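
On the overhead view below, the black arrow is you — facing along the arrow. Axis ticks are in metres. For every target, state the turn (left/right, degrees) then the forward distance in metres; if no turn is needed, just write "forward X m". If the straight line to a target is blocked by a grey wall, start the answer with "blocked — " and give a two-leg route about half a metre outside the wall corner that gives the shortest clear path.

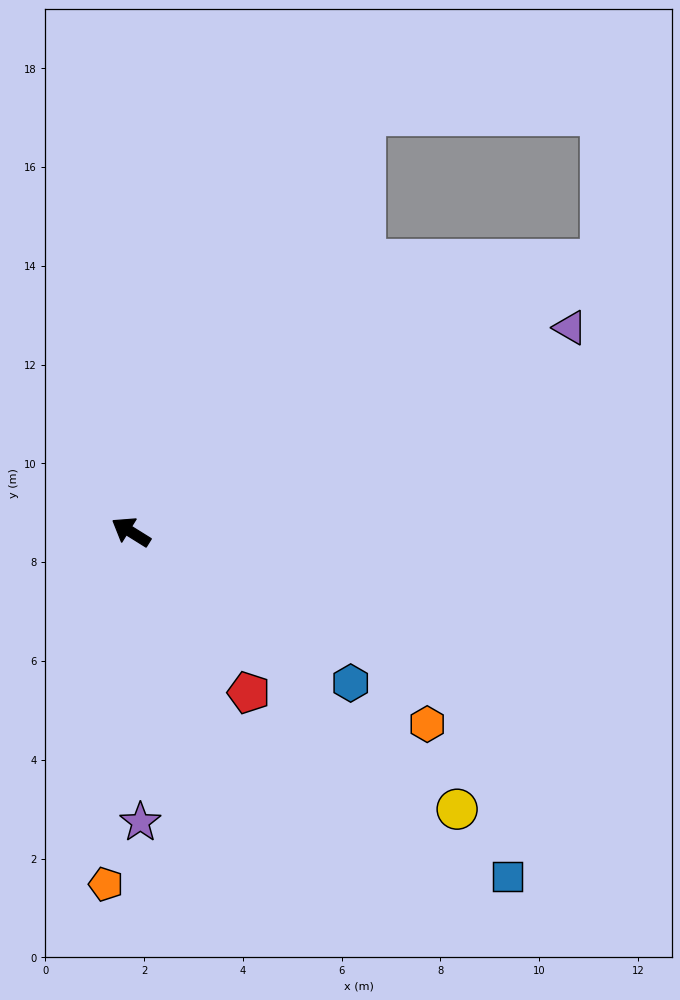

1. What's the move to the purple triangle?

turn right 123°, forward 9.8 m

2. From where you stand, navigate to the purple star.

turn left 124°, forward 5.9 m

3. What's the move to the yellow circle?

turn left 172°, forward 8.7 m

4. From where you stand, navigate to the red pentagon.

turn left 158°, forward 4.0 m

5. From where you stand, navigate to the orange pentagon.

turn left 118°, forward 7.2 m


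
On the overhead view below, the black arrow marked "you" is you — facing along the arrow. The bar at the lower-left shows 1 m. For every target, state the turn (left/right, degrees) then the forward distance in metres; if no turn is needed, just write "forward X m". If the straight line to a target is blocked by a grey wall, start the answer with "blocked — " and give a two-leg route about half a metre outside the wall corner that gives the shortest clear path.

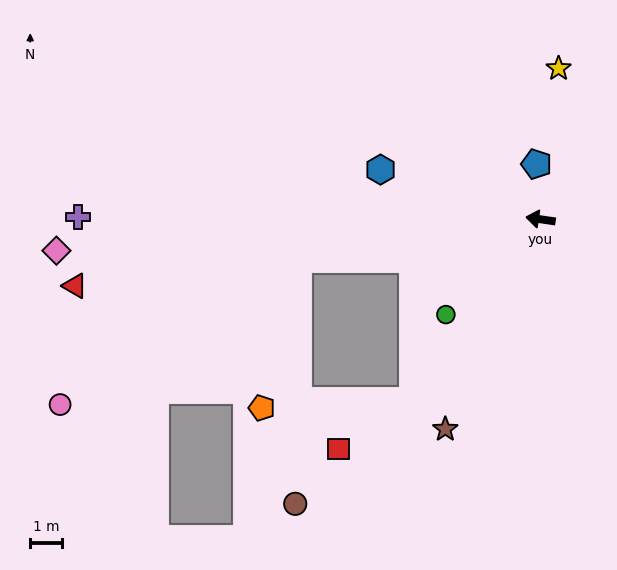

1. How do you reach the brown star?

turn left 74°, forward 7.2 m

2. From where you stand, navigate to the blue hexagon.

turn right 9°, forward 5.2 m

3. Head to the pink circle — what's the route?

blocked — turn left 18°, forward 7.6 m, then turn left 22°, forward 8.7 m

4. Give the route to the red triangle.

turn left 16°, forward 14.7 m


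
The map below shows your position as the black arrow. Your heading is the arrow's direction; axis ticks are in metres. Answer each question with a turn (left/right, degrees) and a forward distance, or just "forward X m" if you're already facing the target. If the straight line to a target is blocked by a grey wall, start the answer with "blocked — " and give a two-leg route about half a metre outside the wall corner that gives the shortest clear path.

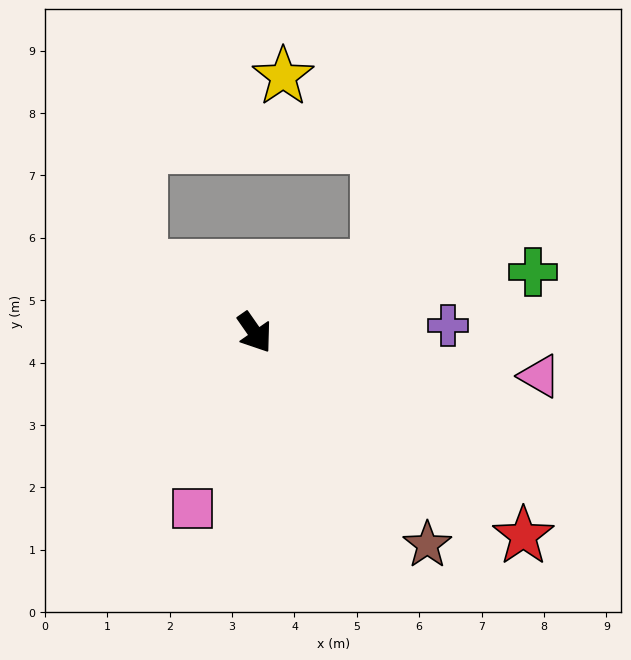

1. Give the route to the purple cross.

turn left 57°, forward 3.1 m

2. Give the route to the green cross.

turn left 67°, forward 4.6 m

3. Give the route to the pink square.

turn right 54°, forward 3.0 m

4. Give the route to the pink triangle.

turn left 46°, forward 4.6 m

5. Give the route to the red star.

turn left 18°, forward 5.4 m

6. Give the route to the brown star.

turn left 4°, forward 4.4 m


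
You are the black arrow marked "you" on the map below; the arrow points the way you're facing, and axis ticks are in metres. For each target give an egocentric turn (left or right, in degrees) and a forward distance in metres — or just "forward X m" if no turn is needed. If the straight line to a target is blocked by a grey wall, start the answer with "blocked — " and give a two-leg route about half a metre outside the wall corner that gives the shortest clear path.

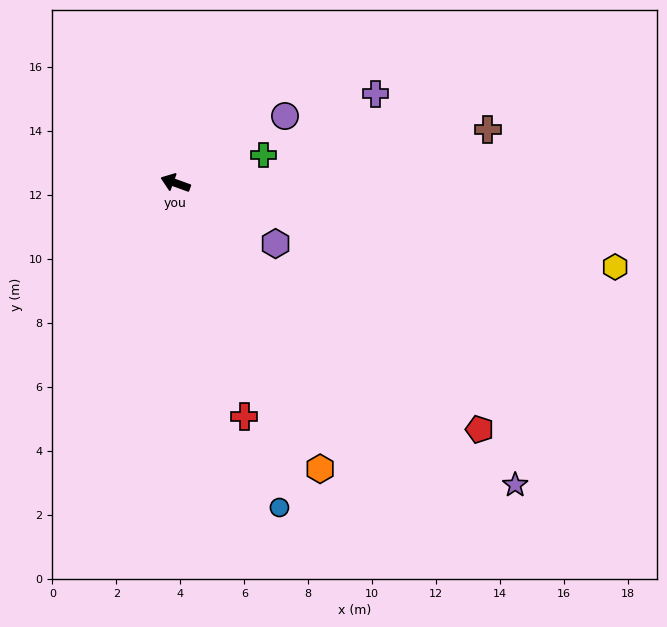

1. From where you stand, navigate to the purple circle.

turn right 129°, forward 4.0 m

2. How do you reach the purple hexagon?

turn left 169°, forward 3.7 m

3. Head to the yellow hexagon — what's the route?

turn right 171°, forward 14.0 m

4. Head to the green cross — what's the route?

turn right 142°, forward 2.9 m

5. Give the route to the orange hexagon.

turn left 137°, forward 10.0 m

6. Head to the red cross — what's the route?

turn left 126°, forward 7.6 m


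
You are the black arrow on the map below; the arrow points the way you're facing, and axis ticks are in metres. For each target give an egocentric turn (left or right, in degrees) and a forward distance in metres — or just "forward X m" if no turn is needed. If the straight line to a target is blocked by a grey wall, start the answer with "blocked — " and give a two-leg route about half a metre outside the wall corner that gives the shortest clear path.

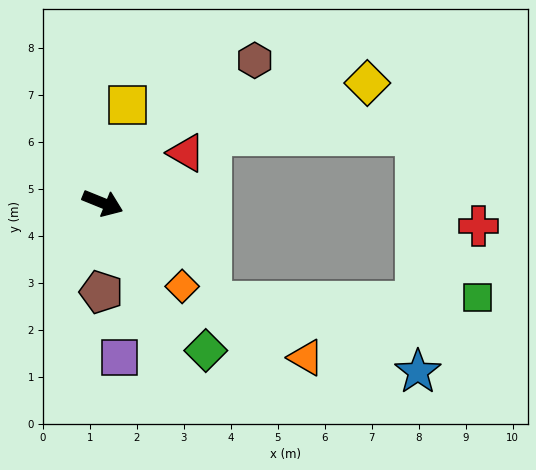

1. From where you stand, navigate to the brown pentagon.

turn right 69°, forward 1.9 m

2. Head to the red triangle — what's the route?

turn left 53°, forward 2.1 m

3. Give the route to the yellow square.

turn left 98°, forward 2.1 m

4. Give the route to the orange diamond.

turn right 24°, forward 2.5 m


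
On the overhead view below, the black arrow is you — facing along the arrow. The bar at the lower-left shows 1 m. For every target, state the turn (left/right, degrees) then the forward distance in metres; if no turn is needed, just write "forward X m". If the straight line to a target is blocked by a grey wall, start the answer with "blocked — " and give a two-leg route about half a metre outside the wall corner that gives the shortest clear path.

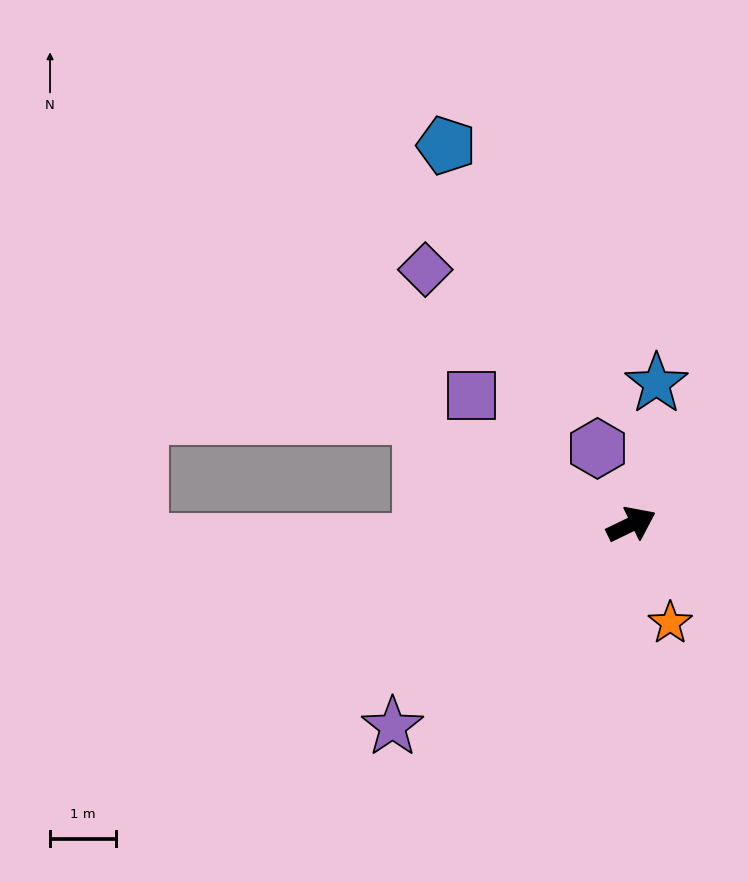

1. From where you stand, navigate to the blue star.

turn left 54°, forward 2.2 m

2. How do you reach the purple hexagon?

turn left 88°, forward 1.3 m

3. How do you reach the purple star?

turn right 166°, forward 4.8 m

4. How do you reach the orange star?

turn right 94°, forward 1.6 m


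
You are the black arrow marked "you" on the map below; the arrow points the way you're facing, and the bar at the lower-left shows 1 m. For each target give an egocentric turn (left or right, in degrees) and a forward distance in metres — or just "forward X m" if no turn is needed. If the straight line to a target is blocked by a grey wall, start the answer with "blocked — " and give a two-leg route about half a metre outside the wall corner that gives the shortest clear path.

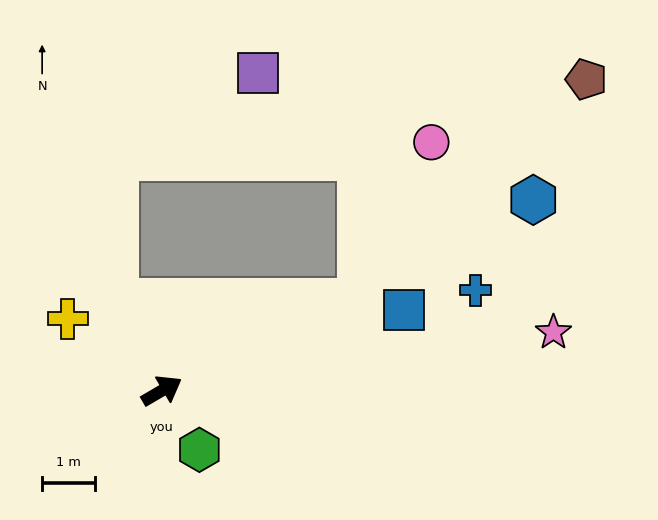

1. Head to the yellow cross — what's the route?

turn left 112°, forward 2.2 m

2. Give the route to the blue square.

turn right 12°, forward 4.8 m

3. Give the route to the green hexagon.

turn right 88°, forward 1.3 m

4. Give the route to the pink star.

turn right 22°, forward 7.5 m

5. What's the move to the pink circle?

blocked — turn right 6°, forward 4.1 m, then turn left 41°, forward 3.3 m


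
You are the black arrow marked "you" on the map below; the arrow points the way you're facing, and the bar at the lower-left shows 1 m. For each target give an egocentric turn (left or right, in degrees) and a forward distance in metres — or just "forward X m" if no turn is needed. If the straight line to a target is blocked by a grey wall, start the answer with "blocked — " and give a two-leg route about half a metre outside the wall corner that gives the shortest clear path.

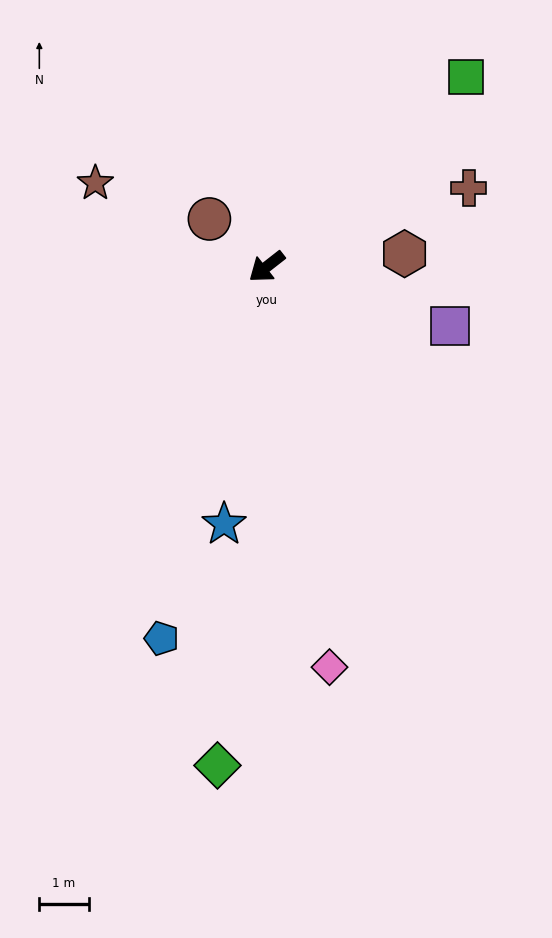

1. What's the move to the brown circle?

turn right 78°, forward 1.5 m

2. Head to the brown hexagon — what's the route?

turn left 147°, forward 2.8 m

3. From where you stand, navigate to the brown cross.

turn left 163°, forward 4.4 m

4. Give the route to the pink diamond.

turn left 61°, forward 8.2 m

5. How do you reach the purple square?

turn left 124°, forward 3.9 m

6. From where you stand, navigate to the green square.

turn right 174°, forward 5.6 m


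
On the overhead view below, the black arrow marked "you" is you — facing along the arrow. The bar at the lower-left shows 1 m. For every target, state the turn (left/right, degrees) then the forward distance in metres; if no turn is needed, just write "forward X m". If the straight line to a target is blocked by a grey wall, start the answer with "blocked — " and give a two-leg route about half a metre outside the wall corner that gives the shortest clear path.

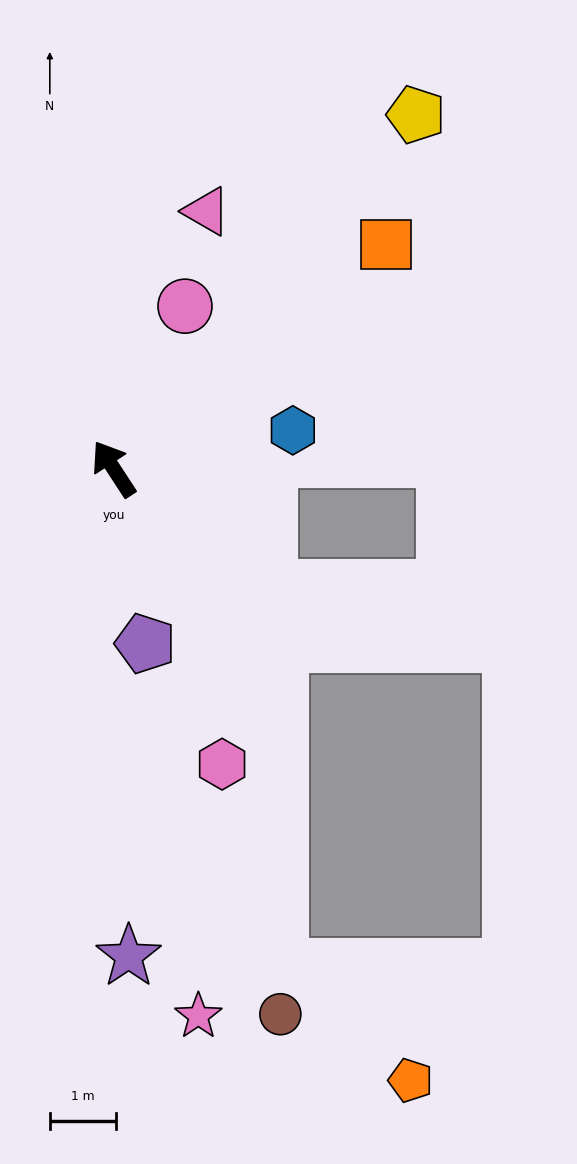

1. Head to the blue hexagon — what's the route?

turn right 111°, forward 2.7 m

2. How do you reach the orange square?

turn right 84°, forward 5.3 m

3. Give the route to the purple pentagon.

turn left 157°, forward 2.7 m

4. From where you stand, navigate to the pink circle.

turn right 57°, forward 2.7 m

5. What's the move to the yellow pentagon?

turn right 74°, forward 7.0 m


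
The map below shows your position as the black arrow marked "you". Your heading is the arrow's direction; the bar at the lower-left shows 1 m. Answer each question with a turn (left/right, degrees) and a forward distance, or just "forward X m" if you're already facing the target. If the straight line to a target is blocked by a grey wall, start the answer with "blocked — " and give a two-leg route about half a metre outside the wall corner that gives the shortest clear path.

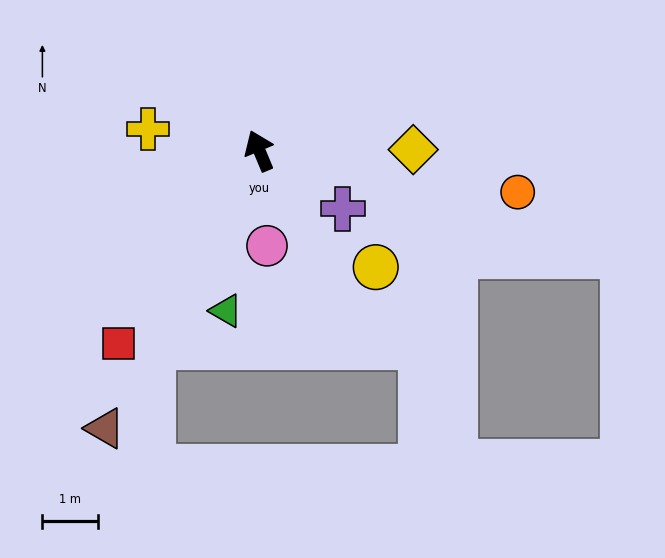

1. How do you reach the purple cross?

turn right 147°, forward 1.8 m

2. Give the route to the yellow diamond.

turn right 112°, forward 2.8 m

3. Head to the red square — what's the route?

turn left 121°, forward 4.3 m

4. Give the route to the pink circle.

turn left 162°, forward 1.7 m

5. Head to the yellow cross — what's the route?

turn left 56°, forward 2.1 m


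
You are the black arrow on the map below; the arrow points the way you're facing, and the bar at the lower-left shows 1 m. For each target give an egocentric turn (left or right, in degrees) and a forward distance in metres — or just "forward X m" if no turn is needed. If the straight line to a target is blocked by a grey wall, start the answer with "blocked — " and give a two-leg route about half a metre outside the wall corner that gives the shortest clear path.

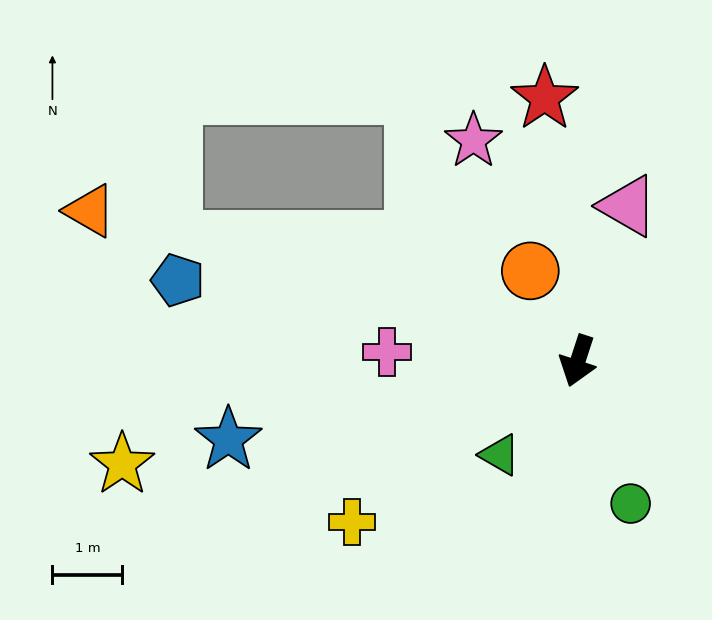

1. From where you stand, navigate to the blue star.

turn right 59°, forward 5.1 m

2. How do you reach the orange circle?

turn right 134°, forward 1.5 m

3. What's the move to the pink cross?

turn right 75°, forward 2.7 m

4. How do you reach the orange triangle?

turn right 89°, forward 7.3 m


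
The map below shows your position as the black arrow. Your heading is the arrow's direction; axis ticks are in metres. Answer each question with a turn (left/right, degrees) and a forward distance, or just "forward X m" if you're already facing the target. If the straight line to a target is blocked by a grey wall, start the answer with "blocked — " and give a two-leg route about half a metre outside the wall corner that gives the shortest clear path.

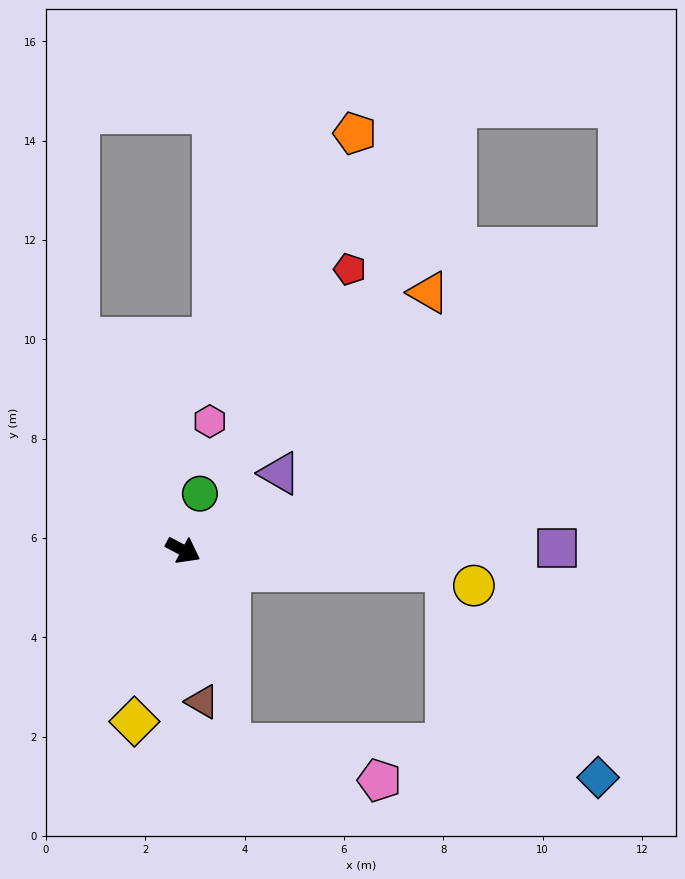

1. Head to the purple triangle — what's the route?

turn left 67°, forward 2.5 m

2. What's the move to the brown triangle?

turn right 55°, forward 3.1 m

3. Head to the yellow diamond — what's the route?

turn right 78°, forward 3.6 m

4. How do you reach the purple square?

turn left 28°, forward 7.5 m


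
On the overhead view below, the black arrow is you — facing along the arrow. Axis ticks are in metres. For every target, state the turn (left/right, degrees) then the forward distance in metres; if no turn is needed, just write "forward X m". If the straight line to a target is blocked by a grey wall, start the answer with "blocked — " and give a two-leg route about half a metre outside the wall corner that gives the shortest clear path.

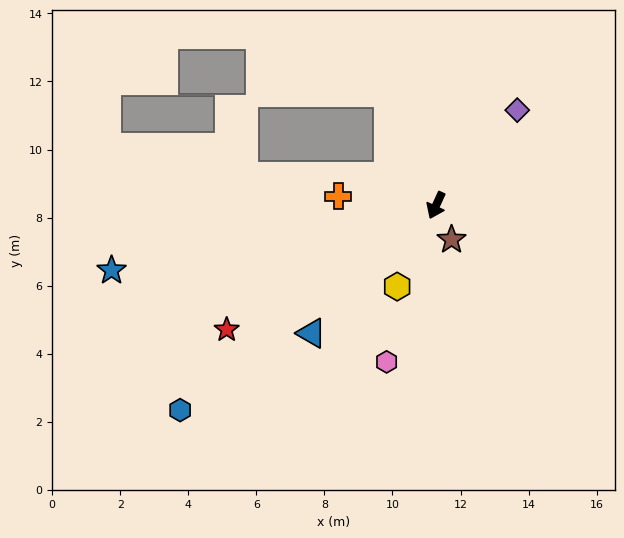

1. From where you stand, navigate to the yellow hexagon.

forward 2.6 m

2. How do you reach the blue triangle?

turn right 20°, forward 5.2 m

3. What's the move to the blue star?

turn right 54°, forward 9.7 m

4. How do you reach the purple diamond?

turn left 164°, forward 3.7 m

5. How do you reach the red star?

turn right 35°, forward 7.2 m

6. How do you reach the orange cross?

turn right 71°, forward 2.9 m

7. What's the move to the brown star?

turn left 49°, forward 1.1 m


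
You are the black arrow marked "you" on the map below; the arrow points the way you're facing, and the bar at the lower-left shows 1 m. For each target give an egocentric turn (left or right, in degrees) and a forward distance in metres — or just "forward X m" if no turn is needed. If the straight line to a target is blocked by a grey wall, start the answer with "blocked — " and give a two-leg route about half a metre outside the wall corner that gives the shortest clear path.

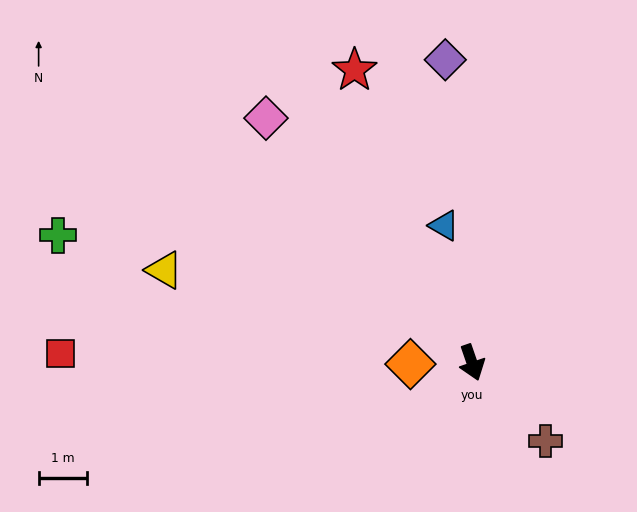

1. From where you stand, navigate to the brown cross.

turn left 24°, forward 2.2 m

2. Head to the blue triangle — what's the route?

turn left 172°, forward 2.9 m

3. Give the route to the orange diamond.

turn right 108°, forward 1.3 m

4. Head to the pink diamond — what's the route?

turn right 159°, forward 6.6 m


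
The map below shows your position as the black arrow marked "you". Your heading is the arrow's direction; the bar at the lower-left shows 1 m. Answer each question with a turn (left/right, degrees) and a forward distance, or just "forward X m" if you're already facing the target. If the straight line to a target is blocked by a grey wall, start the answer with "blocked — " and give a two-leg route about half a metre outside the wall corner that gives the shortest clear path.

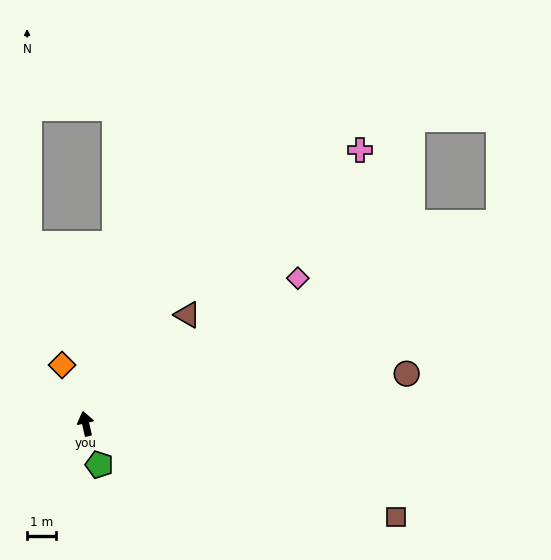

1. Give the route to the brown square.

turn right 120°, forward 11.1 m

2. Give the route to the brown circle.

turn right 94°, forward 11.1 m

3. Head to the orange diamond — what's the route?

turn left 9°, forward 2.2 m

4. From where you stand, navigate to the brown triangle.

turn right 56°, forward 5.1 m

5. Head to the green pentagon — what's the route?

turn right 174°, forward 1.5 m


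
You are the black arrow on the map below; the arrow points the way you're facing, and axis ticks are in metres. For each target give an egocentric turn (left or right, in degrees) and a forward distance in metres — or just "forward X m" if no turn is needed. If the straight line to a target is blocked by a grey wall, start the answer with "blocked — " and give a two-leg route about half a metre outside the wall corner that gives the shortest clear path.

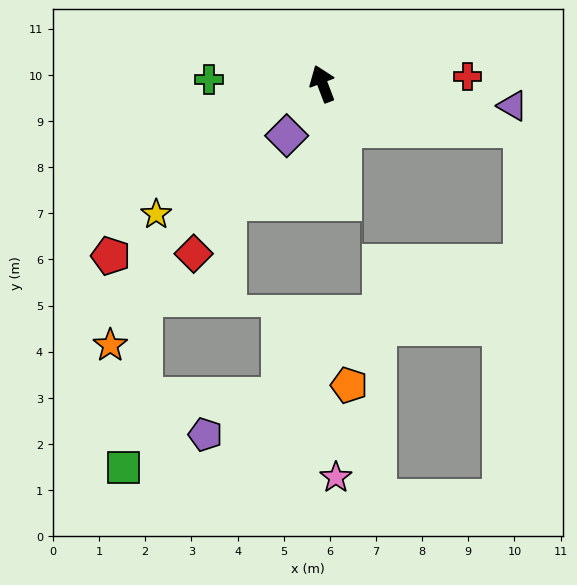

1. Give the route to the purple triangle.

turn right 117°, forward 4.1 m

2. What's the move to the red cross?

turn right 108°, forward 3.2 m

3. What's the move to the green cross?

turn left 67°, forward 2.5 m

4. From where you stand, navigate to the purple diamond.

turn left 125°, forward 1.4 m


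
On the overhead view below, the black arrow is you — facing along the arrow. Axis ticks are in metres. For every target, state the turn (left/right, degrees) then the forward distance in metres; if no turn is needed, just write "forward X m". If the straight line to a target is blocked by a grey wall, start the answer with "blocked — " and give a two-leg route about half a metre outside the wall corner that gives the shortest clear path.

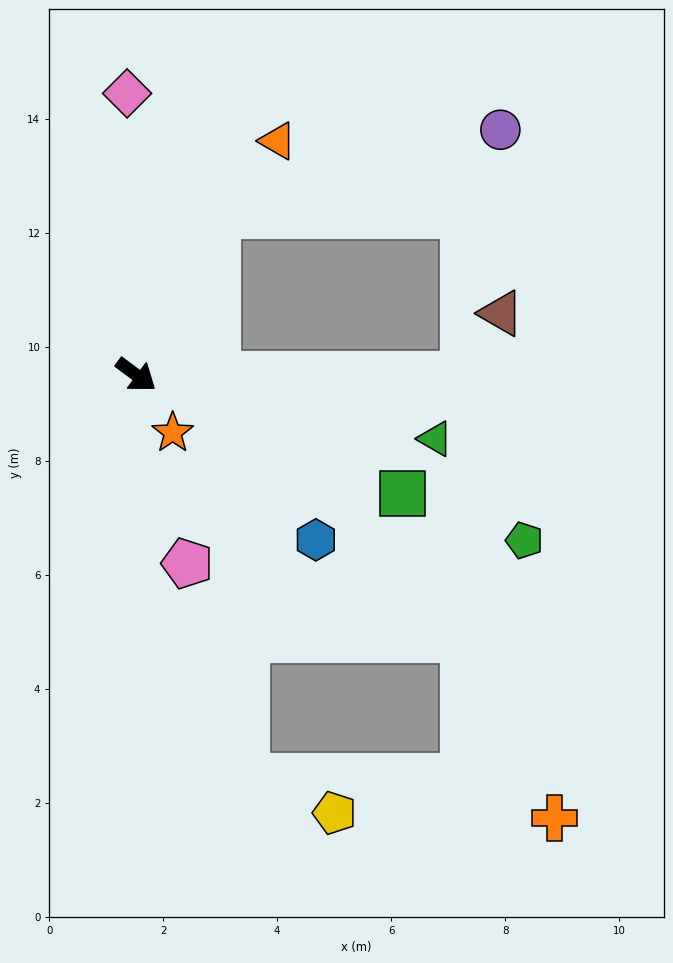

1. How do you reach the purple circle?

blocked — turn left 100°, forward 3.1 m, then turn right 47°, forward 5.2 m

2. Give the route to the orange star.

turn right 21°, forward 1.2 m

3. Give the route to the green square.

turn left 13°, forward 5.1 m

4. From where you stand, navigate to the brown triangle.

blocked — turn left 37°, forward 5.8 m, then turn left 59°, forward 1.3 m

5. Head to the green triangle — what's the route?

turn left 25°, forward 5.4 m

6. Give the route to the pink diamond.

turn left 129°, forward 4.9 m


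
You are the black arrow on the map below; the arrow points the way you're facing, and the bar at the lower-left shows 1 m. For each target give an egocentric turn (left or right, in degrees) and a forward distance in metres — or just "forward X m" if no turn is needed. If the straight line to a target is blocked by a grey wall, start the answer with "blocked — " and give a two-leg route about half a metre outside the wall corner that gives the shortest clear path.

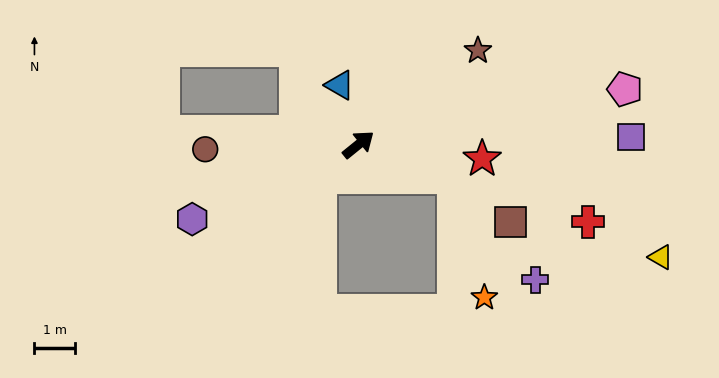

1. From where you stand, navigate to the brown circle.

turn left 143°, forward 3.8 m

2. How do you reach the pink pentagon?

turn right 27°, forward 6.7 m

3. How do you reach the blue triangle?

turn left 68°, forward 1.5 m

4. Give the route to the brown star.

forward 3.7 m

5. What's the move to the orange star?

blocked — turn right 58°, forward 2.5 m, then turn right 57°, forward 3.1 m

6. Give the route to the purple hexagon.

turn left 165°, forward 4.5 m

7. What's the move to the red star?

turn right 46°, forward 3.1 m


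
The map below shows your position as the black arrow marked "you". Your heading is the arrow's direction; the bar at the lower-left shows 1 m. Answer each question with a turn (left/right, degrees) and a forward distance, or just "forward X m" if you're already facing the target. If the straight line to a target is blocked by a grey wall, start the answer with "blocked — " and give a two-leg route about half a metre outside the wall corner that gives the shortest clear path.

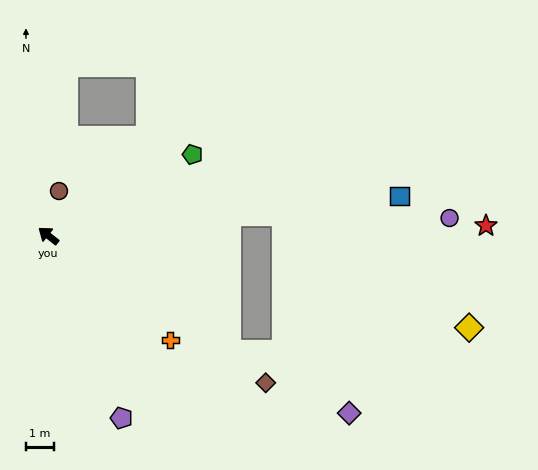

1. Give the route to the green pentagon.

turn right 112°, forward 5.8 m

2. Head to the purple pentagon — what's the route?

turn left 150°, forward 6.9 m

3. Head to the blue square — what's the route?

turn right 135°, forward 12.5 m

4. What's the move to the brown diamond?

turn right 176°, forward 9.2 m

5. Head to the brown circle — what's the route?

turn right 65°, forward 1.6 m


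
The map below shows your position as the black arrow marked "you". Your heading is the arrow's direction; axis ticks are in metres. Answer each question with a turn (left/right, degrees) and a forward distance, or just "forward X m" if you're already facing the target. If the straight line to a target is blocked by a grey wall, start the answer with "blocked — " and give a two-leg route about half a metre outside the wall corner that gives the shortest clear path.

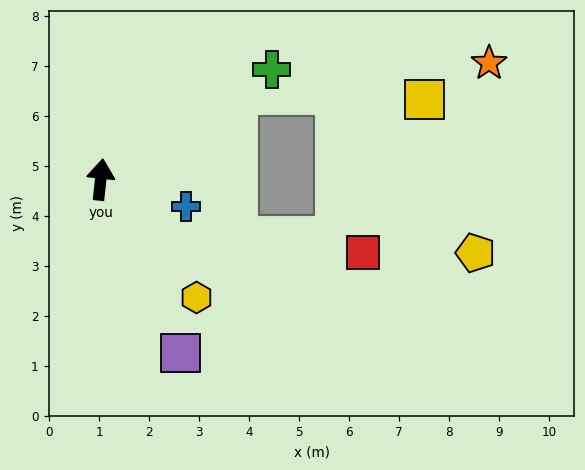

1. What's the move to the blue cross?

turn right 101°, forward 1.8 m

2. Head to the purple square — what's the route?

turn right 149°, forward 3.8 m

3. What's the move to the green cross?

turn right 51°, forward 4.1 m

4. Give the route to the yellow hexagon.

turn right 135°, forward 3.0 m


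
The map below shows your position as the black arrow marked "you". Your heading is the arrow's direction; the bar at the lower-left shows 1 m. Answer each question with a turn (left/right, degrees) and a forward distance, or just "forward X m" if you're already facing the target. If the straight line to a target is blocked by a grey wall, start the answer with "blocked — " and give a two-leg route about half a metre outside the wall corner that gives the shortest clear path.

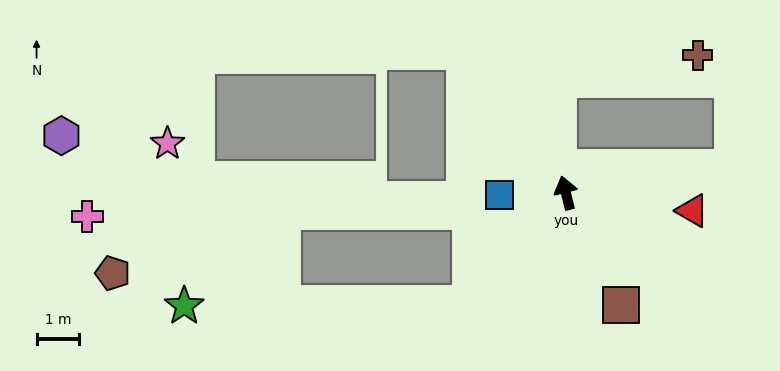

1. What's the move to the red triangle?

turn right 112°, forward 3.0 m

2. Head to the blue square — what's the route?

turn left 78°, forward 1.6 m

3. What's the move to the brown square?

turn right 168°, forward 2.9 m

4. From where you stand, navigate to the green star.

blocked — turn left 125°, forward 3.4 m, then turn right 49°, forward 6.7 m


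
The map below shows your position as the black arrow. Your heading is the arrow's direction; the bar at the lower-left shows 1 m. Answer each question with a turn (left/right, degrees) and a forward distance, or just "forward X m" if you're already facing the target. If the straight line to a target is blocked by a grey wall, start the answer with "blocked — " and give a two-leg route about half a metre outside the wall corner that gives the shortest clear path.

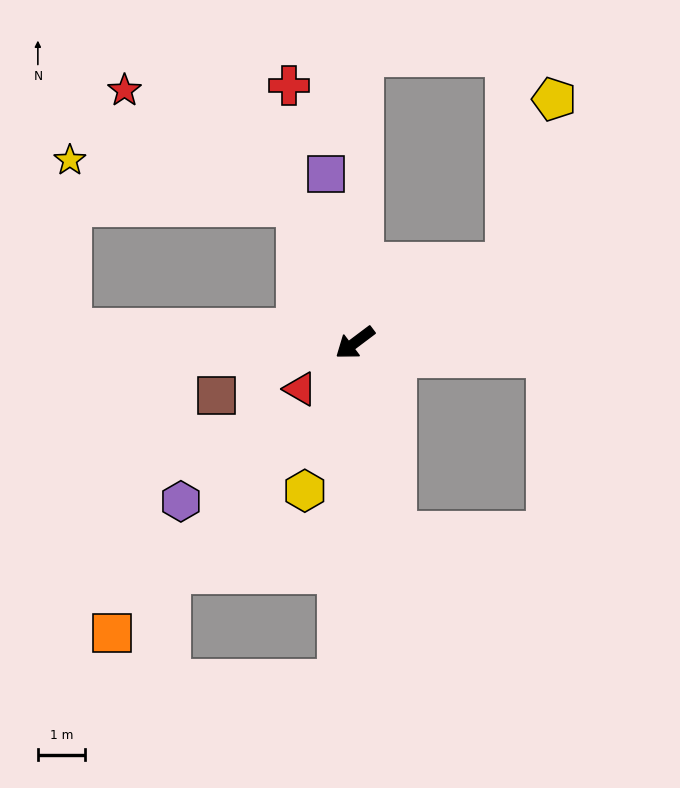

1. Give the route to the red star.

blocked — turn right 103°, forward 3.2 m, then turn left 32°, forward 4.4 m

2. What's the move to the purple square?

turn right 117°, forward 3.7 m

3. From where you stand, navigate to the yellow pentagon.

blocked — turn left 171°, forward 3.6 m, then turn left 45°, forward 3.6 m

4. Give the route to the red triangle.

turn left 3°, forward 1.5 m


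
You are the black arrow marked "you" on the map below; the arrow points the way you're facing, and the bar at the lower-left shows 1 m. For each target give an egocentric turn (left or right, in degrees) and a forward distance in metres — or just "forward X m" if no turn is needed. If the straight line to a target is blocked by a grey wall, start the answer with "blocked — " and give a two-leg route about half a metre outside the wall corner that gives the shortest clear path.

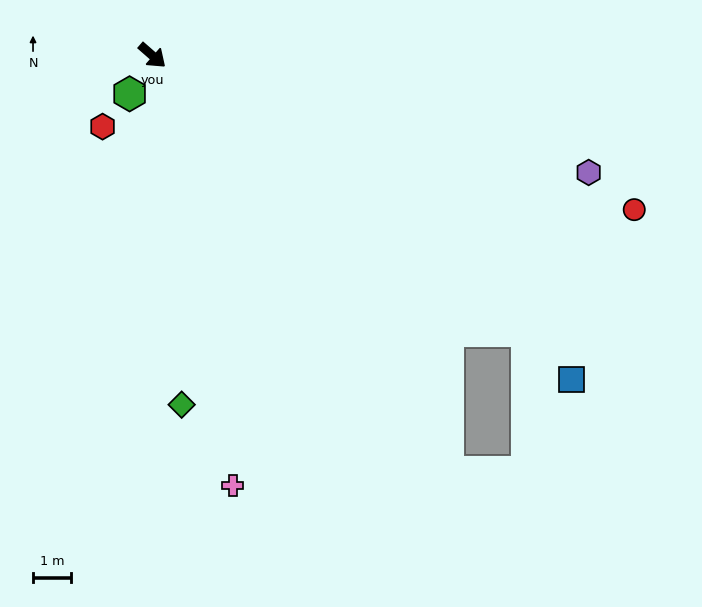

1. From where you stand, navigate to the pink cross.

turn right 38°, forward 11.5 m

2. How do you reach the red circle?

turn left 23°, forward 13.3 m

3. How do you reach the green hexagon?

turn right 80°, forward 1.2 m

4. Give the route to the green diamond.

turn right 44°, forward 9.2 m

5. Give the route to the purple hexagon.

turn left 26°, forward 11.9 m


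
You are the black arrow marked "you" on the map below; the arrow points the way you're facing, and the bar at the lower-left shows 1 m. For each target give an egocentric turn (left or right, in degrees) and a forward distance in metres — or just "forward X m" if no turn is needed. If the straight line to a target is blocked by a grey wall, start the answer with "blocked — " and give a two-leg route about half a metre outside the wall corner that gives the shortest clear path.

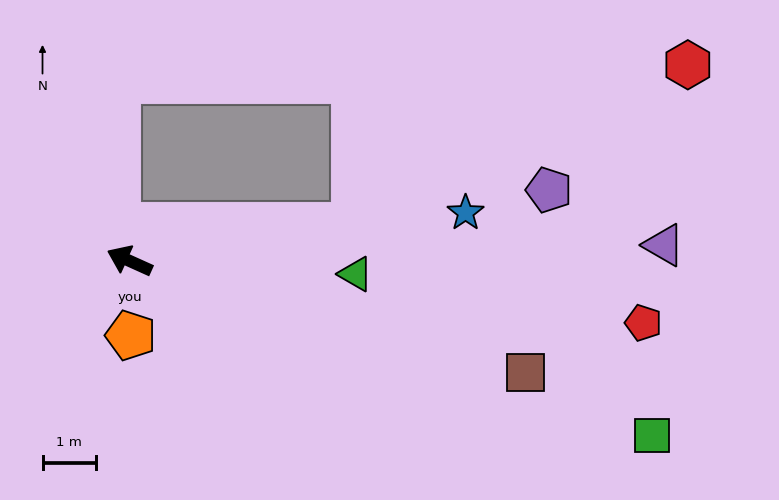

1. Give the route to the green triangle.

turn right 159°, forward 4.3 m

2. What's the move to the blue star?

turn right 148°, forward 6.4 m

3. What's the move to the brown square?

turn right 171°, forward 7.8 m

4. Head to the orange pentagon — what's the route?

turn left 115°, forward 1.4 m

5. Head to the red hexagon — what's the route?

blocked — turn right 147°, forward 4.3 m, then turn left 17°, forward 7.0 m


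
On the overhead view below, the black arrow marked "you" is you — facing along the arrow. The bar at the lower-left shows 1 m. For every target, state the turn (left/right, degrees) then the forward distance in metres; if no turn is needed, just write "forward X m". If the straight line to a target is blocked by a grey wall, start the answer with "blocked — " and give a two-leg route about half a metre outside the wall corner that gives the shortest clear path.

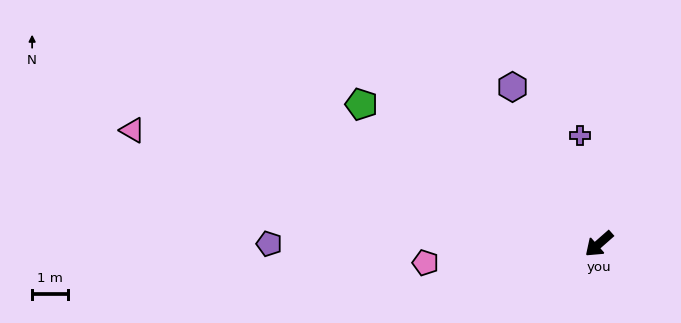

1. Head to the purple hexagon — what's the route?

turn right 102°, forward 5.0 m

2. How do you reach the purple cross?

turn right 121°, forward 3.1 m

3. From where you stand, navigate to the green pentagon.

turn right 72°, forward 7.7 m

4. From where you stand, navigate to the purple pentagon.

turn right 41°, forward 9.2 m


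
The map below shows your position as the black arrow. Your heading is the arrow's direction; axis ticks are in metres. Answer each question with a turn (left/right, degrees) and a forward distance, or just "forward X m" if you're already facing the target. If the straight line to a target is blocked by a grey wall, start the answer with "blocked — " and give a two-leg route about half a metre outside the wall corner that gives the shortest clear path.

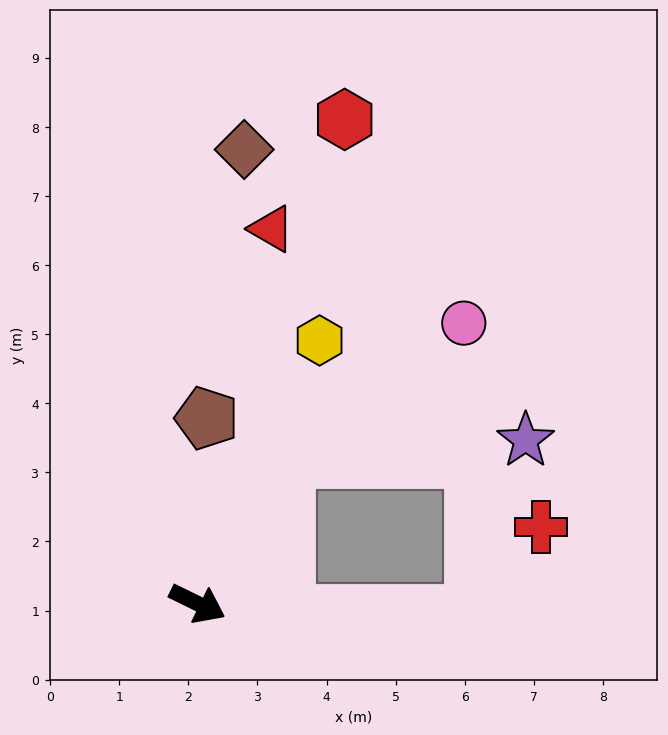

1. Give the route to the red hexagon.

turn left 99°, forward 7.3 m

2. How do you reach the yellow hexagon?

turn left 91°, forward 4.2 m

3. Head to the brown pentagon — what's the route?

turn left 113°, forward 2.7 m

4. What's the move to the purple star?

blocked — turn left 85°, forward 2.5 m, then turn right 54°, forward 3.5 m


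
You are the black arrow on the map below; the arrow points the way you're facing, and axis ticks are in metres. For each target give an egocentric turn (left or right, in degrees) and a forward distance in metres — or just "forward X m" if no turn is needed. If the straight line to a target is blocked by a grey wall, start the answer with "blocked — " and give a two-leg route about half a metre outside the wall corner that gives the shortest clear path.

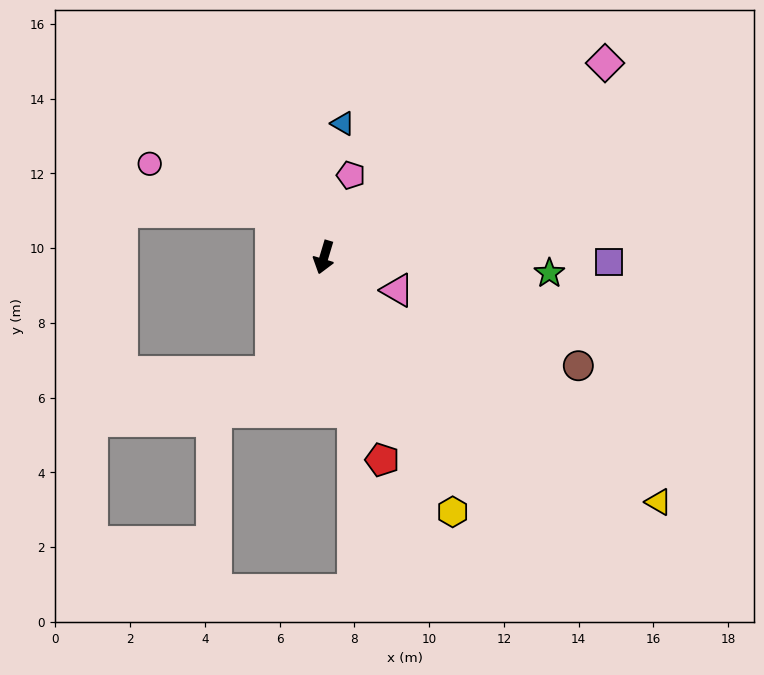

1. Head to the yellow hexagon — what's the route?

turn left 43°, forward 7.6 m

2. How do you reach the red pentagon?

turn left 33°, forward 5.6 m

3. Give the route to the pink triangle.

turn left 82°, forward 2.1 m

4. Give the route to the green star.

turn left 103°, forward 6.0 m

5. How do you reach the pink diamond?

turn left 141°, forward 9.1 m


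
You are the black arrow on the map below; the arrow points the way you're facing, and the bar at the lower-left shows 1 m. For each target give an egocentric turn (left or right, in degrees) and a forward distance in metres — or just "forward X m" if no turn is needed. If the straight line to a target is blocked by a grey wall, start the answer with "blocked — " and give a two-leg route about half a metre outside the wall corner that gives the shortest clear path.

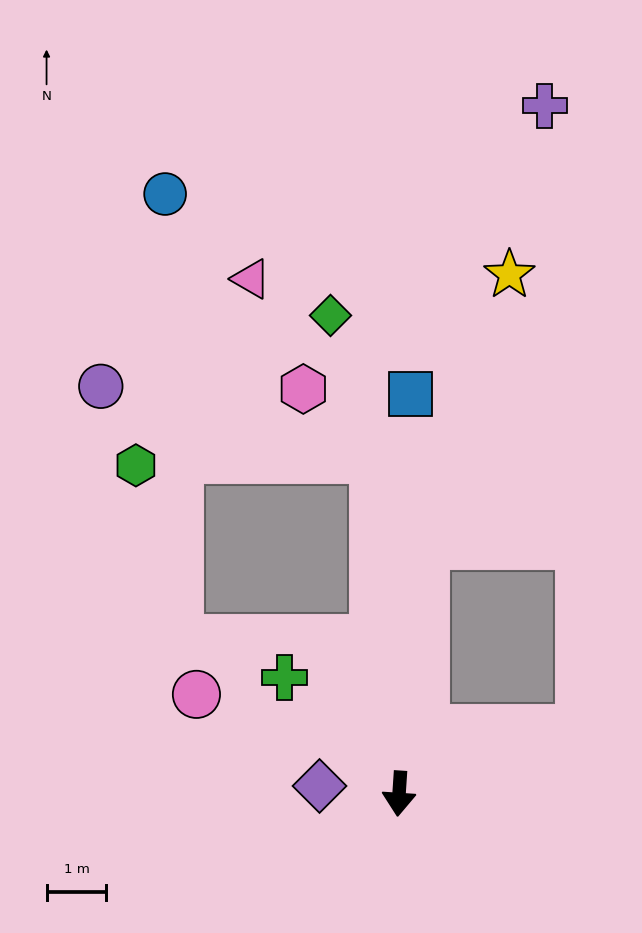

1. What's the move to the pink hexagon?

blocked — turn right 172°, forward 5.6 m, then turn left 42°, forward 1.7 m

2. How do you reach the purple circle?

blocked — turn right 172°, forward 5.6 m, then turn left 71°, forward 4.7 m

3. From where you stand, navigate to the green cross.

turn right 132°, forward 2.7 m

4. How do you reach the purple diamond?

turn right 92°, forward 1.3 m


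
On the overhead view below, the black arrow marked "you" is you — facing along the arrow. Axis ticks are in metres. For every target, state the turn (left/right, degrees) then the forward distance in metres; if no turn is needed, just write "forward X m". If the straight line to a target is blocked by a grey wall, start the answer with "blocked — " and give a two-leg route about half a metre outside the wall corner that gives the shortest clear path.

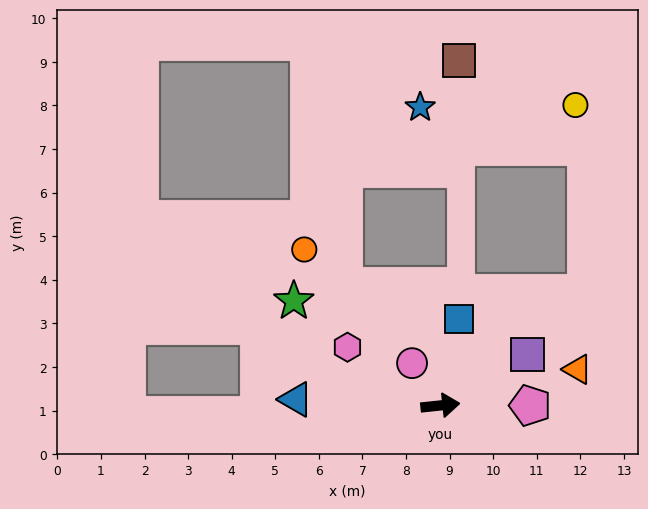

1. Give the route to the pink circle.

turn left 118°, forward 1.2 m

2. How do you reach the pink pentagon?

turn right 6°, forward 2.1 m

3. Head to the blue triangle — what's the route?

turn left 172°, forward 3.3 m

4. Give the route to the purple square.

turn left 24°, forward 2.3 m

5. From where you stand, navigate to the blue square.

turn left 72°, forward 2.0 m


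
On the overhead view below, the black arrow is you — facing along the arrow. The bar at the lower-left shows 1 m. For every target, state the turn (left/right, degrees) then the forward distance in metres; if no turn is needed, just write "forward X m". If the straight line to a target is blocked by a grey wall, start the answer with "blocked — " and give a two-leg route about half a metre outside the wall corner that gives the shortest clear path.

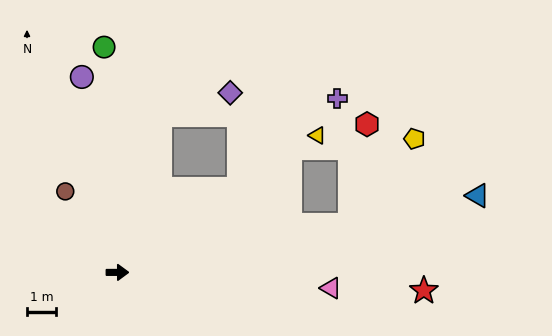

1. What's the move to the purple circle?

turn left 100°, forward 6.9 m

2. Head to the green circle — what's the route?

turn left 93°, forward 7.8 m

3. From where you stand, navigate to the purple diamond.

blocked — turn left 75°, forward 5.7 m, then turn right 58°, forward 2.6 m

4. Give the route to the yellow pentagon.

blocked — turn left 11°, forward 8.2 m, then turn left 42°, forward 3.8 m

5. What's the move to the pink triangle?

turn right 4°, forward 7.4 m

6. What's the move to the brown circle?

turn left 123°, forward 3.3 m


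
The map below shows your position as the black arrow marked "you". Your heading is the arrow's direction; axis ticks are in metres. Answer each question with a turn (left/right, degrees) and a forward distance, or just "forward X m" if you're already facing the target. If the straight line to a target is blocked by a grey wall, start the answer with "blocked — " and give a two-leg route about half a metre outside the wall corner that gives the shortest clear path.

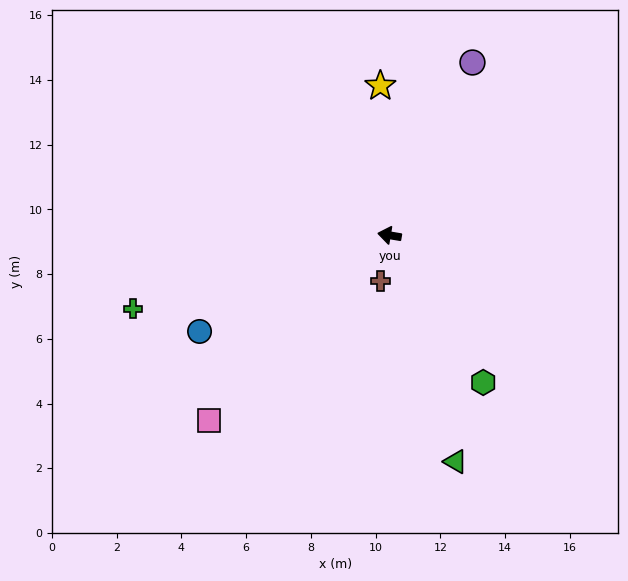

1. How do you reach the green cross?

turn left 25°, forward 8.2 m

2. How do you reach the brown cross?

turn left 89°, forward 1.4 m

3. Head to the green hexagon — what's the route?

turn left 132°, forward 5.4 m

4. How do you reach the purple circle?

turn right 106°, forward 5.9 m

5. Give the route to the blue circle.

turn left 36°, forward 6.6 m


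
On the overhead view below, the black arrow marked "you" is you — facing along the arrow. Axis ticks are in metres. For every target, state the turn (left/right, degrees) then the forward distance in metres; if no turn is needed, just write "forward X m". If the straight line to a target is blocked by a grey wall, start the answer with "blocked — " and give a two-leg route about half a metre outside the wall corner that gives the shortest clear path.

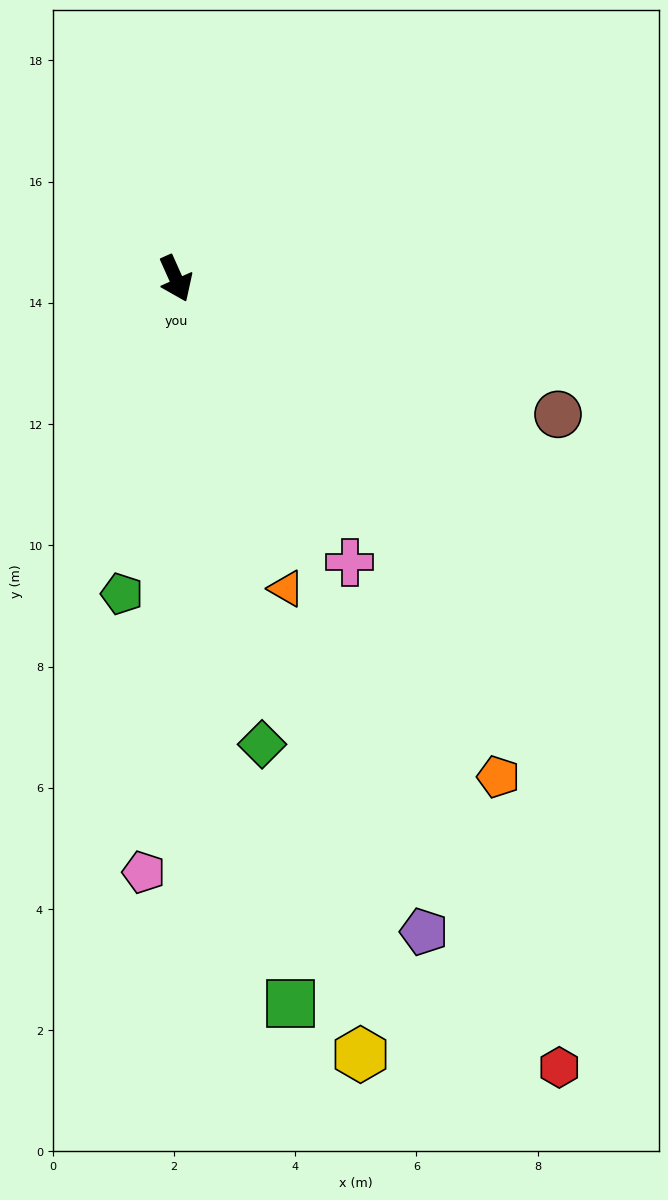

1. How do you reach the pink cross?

turn left 7°, forward 5.5 m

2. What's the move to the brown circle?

turn left 46°, forward 6.7 m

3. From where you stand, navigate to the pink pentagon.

turn right 27°, forward 9.8 m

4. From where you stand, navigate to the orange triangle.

turn right 4°, forward 5.4 m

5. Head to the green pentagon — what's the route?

turn right 34°, forward 5.3 m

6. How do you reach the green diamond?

turn right 14°, forward 7.8 m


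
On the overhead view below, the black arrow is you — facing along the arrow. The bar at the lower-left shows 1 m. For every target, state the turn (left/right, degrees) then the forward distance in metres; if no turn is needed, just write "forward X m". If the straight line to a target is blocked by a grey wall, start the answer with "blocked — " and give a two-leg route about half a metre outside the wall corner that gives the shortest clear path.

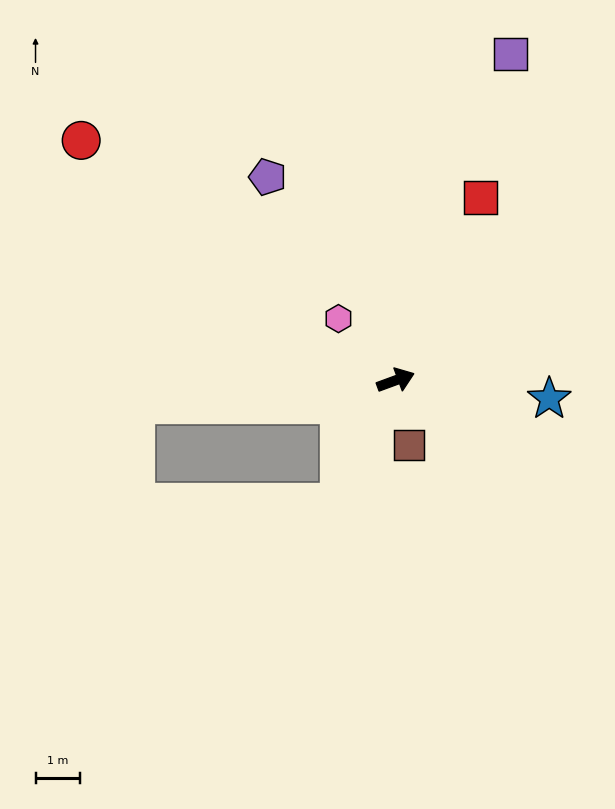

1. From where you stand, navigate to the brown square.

turn right 98°, forward 1.5 m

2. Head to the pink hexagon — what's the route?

turn left 113°, forward 1.9 m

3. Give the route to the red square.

turn left 45°, forward 4.5 m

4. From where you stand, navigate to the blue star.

turn right 27°, forward 3.5 m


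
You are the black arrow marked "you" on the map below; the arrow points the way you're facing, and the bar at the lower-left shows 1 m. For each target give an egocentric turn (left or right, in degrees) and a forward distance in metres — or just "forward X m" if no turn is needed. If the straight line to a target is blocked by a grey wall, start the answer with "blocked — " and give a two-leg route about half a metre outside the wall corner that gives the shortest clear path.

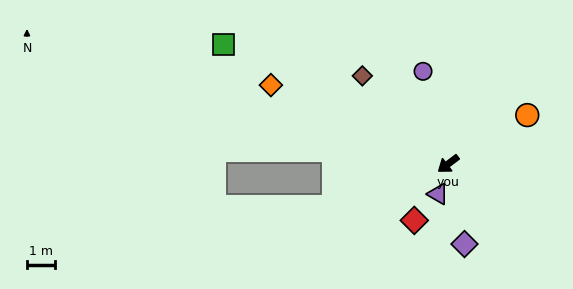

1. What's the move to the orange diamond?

turn right 61°, forward 6.9 m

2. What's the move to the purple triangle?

turn left 34°, forward 1.1 m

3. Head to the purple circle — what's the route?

turn right 112°, forward 3.4 m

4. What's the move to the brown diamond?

turn right 83°, forward 4.3 m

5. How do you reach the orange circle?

turn left 175°, forward 3.3 m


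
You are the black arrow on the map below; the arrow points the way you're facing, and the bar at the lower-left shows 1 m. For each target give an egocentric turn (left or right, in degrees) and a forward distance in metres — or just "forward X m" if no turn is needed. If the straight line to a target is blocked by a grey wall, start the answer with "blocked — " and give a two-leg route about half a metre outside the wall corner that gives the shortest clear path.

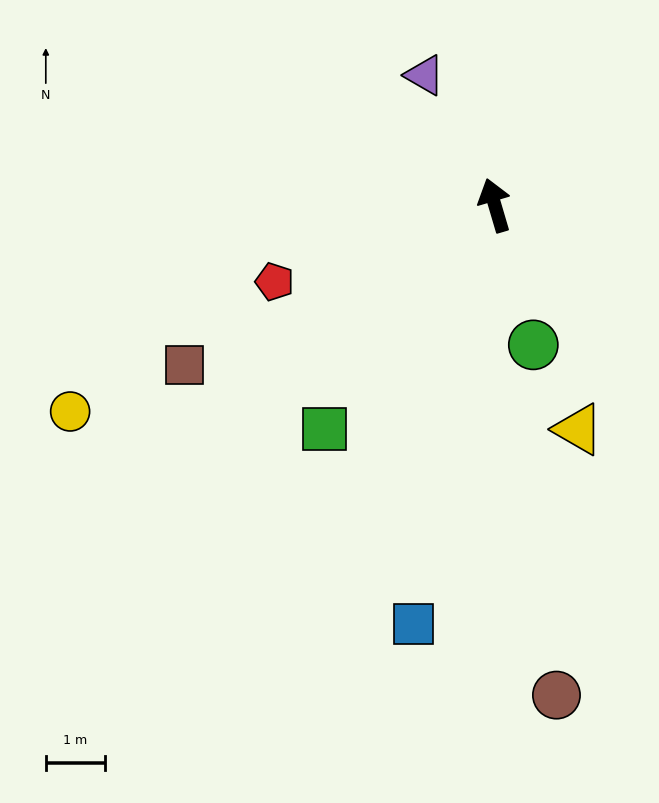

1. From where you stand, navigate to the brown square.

turn left 101°, forward 5.9 m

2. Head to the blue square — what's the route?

turn left 153°, forward 7.2 m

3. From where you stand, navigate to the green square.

turn left 126°, forward 4.7 m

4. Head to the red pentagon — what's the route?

turn left 93°, forward 3.9 m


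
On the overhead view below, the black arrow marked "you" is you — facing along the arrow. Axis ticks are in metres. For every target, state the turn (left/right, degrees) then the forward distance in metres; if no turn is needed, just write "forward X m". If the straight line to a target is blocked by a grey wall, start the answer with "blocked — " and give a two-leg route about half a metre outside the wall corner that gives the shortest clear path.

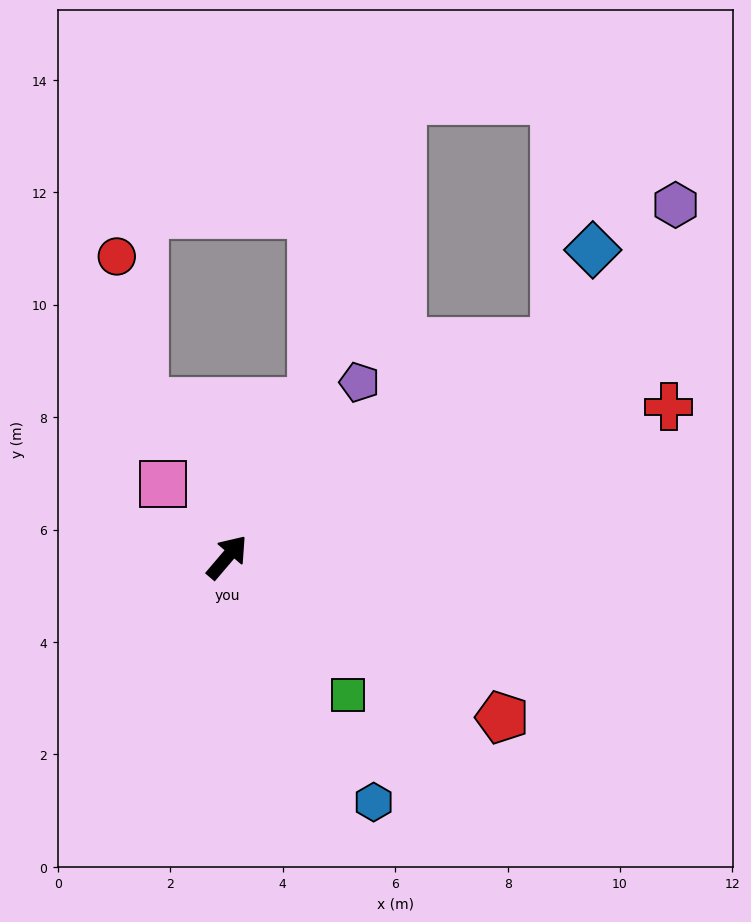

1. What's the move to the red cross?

turn right 31°, forward 8.3 m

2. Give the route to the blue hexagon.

turn right 109°, forward 5.1 m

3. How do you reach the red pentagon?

turn right 80°, forward 5.7 m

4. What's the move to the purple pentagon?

turn left 3°, forward 3.9 m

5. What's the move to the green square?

turn right 98°, forward 3.3 m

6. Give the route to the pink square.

turn left 81°, forward 1.7 m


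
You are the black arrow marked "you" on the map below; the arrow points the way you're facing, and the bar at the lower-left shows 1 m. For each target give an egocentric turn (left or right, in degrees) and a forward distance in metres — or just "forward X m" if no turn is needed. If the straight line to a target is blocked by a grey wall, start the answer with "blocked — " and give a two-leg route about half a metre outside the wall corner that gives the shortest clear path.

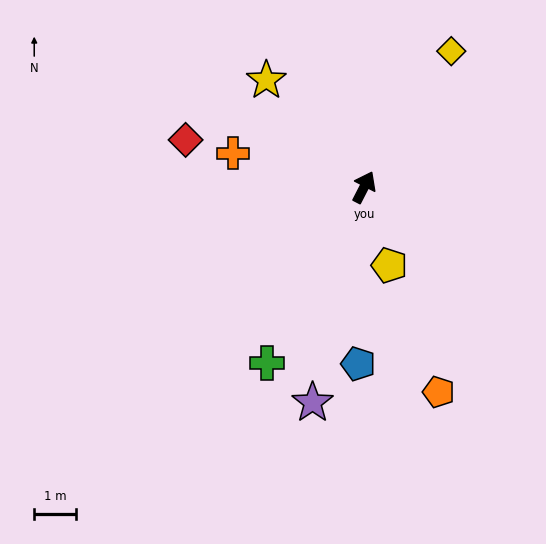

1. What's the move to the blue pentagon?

turn right 155°, forward 4.3 m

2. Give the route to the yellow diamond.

turn right 6°, forward 3.9 m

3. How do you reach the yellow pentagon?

turn right 135°, forward 2.0 m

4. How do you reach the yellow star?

turn left 70°, forward 3.5 m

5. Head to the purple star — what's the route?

turn right 166°, forward 5.3 m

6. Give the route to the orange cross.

turn left 103°, forward 3.3 m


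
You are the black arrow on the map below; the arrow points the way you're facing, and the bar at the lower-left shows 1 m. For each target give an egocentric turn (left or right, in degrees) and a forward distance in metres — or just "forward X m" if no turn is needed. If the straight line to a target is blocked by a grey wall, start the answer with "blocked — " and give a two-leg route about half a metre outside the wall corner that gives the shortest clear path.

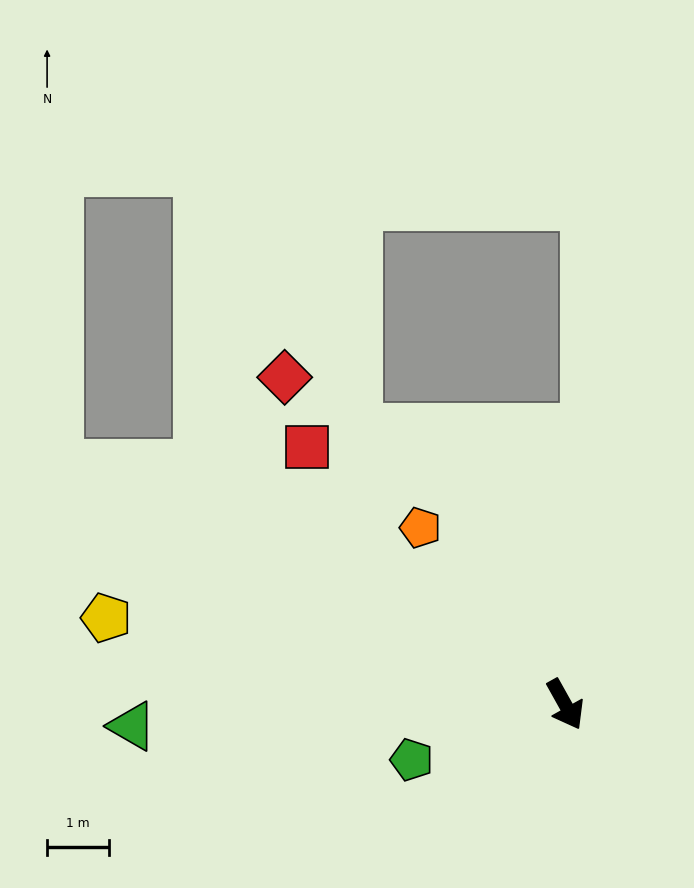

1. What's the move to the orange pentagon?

turn right 170°, forward 3.7 m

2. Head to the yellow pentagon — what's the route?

turn right 130°, forward 7.5 m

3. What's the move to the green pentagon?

turn right 99°, forward 2.6 m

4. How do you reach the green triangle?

turn right 116°, forward 7.0 m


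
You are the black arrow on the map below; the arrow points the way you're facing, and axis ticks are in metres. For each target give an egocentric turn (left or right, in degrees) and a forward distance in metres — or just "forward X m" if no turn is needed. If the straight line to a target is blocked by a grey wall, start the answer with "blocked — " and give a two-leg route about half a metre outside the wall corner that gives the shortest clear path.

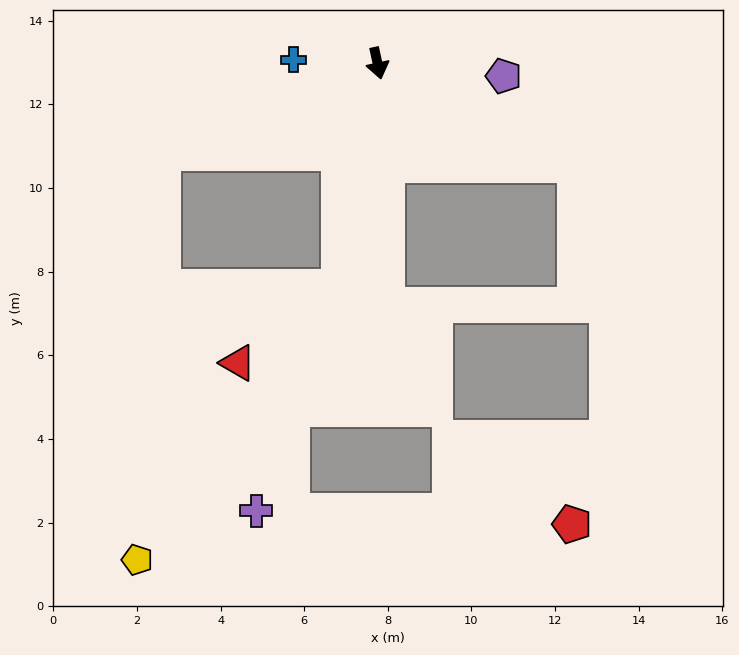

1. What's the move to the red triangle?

blocked — turn right 22°, forward 5.4 m, then turn right 43°, forward 3.0 m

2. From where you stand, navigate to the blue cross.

turn right 105°, forward 2.0 m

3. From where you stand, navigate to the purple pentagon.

turn left 72°, forward 3.0 m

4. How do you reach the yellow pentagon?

blocked — turn right 22°, forward 5.4 m, then turn right 27°, forward 8.1 m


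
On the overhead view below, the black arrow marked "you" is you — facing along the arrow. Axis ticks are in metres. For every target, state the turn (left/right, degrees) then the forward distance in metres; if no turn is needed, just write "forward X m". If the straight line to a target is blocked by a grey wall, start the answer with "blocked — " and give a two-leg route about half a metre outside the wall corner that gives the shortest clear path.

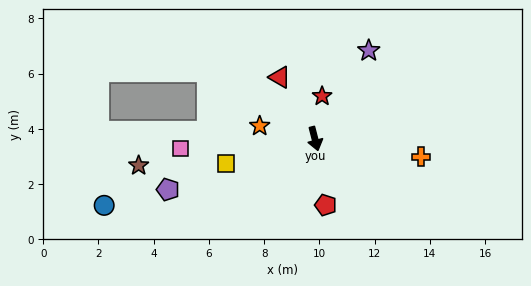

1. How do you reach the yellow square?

turn right 89°, forward 3.3 m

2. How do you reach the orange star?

turn right 117°, forward 2.1 m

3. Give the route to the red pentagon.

turn right 5°, forward 2.4 m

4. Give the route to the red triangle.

turn right 165°, forward 2.6 m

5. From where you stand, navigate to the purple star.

turn left 134°, forward 3.7 m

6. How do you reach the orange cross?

turn left 66°, forward 3.9 m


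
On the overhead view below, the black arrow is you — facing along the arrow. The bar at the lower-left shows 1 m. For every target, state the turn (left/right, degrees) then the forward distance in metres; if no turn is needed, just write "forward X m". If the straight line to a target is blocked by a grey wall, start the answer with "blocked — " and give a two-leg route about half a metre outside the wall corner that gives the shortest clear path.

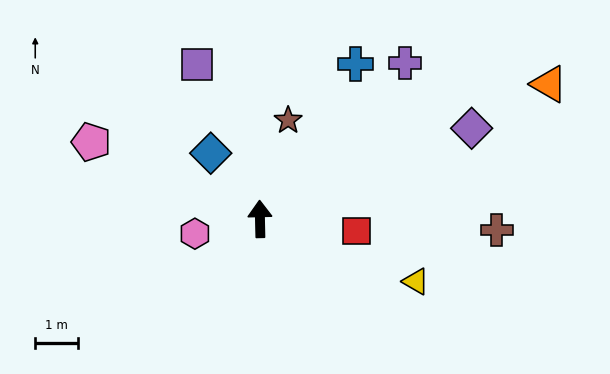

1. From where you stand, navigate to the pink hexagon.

turn left 102°, forward 1.6 m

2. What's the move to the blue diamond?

turn left 36°, forward 1.9 m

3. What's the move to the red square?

turn right 98°, forward 2.3 m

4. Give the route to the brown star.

turn right 17°, forward 2.4 m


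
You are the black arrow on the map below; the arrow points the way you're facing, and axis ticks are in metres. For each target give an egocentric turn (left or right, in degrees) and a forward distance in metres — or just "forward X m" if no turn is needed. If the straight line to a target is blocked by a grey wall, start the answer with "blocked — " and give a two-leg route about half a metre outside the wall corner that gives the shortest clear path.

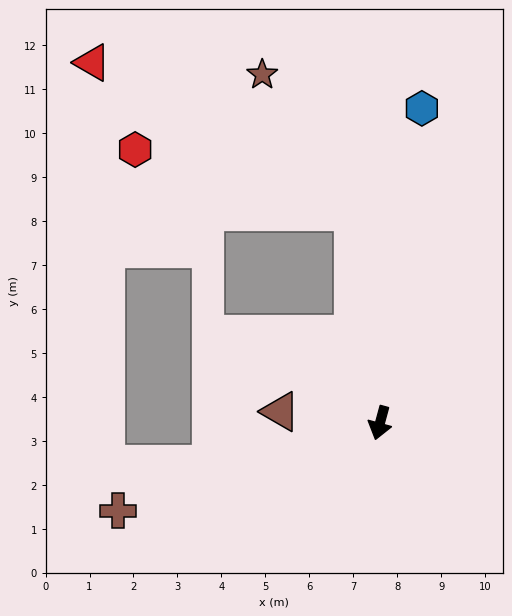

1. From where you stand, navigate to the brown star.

blocked — turn right 157°, forward 4.8 m, then turn left 26°, forward 3.7 m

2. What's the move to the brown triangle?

turn right 81°, forward 2.3 m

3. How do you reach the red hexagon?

blocked — turn right 157°, forward 4.8 m, then turn left 66°, forward 5.1 m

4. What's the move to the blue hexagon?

turn right 172°, forward 7.2 m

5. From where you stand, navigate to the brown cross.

turn right 56°, forward 6.3 m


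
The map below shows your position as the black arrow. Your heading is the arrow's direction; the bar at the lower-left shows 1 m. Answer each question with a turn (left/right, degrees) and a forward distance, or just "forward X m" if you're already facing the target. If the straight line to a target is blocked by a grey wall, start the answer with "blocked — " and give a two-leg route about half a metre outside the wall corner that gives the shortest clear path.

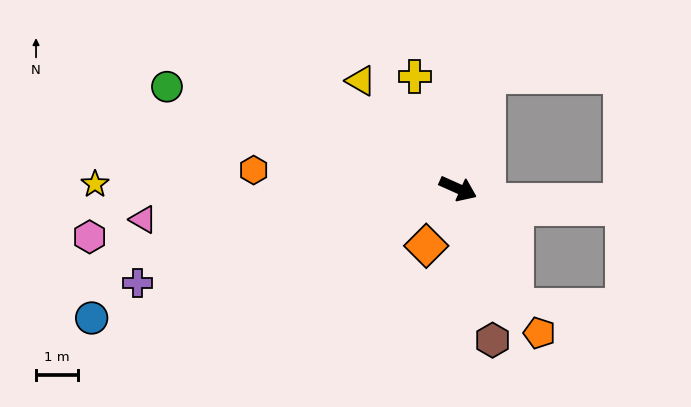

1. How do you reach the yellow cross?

turn left 135°, forward 2.8 m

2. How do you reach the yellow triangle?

turn left 156°, forward 3.4 m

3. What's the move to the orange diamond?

turn right 95°, forward 1.5 m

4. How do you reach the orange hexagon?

turn right 161°, forward 4.8 m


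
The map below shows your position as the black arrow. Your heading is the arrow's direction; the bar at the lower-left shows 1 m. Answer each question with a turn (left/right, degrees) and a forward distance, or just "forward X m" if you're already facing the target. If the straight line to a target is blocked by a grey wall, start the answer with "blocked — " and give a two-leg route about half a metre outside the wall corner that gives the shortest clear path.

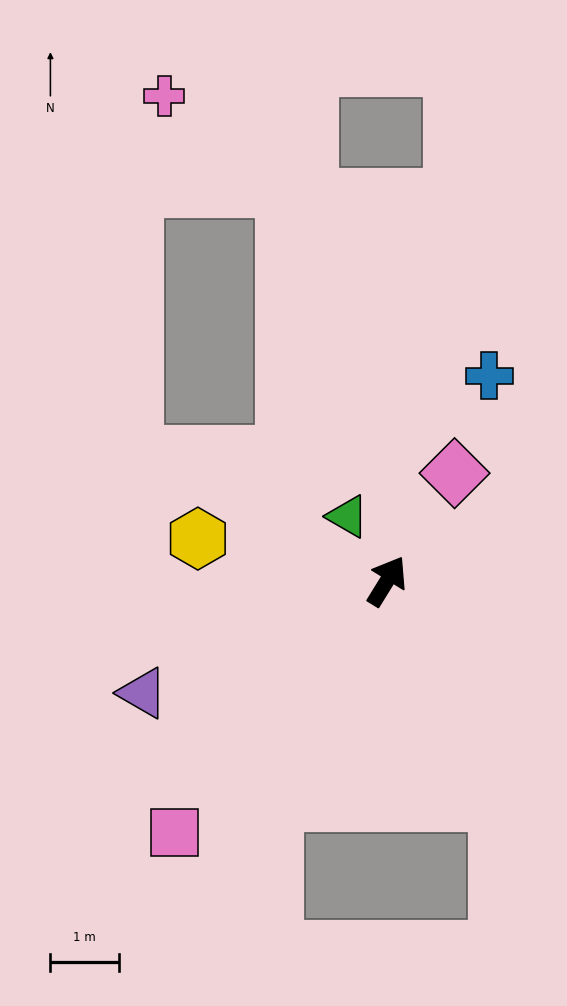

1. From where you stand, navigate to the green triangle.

turn left 63°, forward 1.1 m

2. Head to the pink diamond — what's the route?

forward 1.9 m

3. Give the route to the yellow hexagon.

turn left 109°, forward 2.8 m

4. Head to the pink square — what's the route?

turn left 171°, forward 4.8 m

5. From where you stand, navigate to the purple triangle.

turn left 146°, forward 3.9 m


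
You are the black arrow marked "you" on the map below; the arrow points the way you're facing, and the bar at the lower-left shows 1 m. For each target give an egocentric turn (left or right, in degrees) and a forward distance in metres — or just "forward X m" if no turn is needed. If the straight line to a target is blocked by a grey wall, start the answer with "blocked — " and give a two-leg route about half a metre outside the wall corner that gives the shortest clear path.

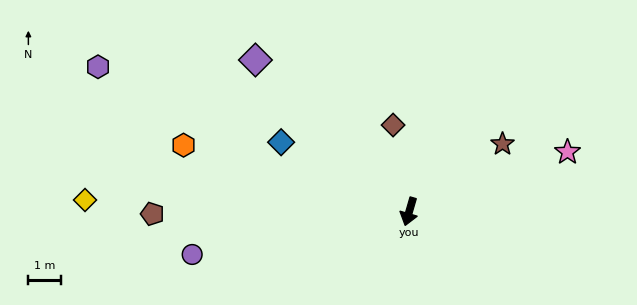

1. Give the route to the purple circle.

turn right 63°, forward 6.8 m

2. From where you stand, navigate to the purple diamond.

turn right 118°, forward 6.6 m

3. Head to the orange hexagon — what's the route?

turn right 90°, forward 7.2 m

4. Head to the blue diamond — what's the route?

turn right 102°, forward 4.5 m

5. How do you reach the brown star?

turn left 142°, forward 3.5 m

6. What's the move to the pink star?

turn left 127°, forward 5.2 m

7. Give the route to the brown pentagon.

turn right 73°, forward 7.9 m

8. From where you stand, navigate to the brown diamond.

turn right 153°, forward 2.7 m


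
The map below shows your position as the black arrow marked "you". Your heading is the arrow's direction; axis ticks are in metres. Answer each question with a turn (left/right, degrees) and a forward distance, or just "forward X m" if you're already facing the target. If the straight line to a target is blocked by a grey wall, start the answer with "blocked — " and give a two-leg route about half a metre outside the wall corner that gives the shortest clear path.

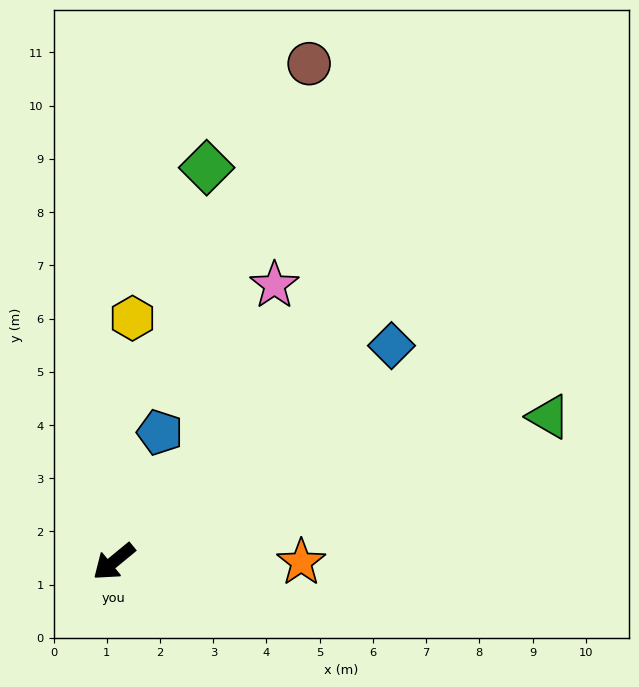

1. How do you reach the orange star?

turn left 140°, forward 3.5 m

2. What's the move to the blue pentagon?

turn right 149°, forward 2.6 m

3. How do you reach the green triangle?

turn left 159°, forward 8.6 m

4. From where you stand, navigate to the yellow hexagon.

turn right 134°, forward 4.6 m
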